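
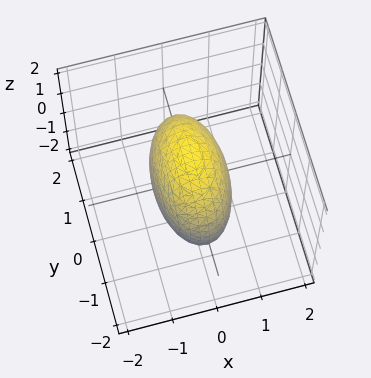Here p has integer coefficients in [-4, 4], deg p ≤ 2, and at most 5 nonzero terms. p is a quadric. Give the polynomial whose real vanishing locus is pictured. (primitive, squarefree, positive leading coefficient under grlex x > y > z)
(a) Degree: bounded and convex; a quadric, so deg p = 2.
(b) Symmetries: the x ↦ −x reflection is a symmetry, so x appears only in even powers; the y ↦ −y reflection is a symmetry, so y appears only in even powers; it's symmetric under z → −z, forcing even powers of z.
(c) Assembling these constraints gives the stated polynomial.

3*x^2 + y^2 + z^2 - 2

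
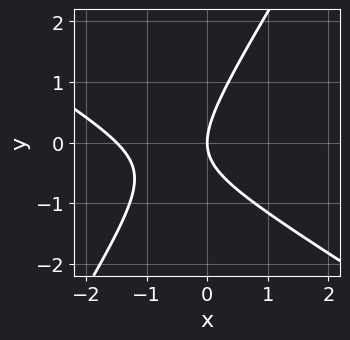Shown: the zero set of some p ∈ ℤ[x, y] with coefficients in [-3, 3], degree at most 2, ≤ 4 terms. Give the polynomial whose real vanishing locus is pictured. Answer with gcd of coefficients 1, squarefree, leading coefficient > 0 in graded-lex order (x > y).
The degree is 2 — a generic line meets the curve in up to 2 points.
From the visible intercepts: one x-axis crossing is at x = 0; it crosses the y-axis at the gridline y = 0.
Assembling these constraints gives the stated polynomial.

2*x^2 + 2*x*y - 2*y^2 + 3*x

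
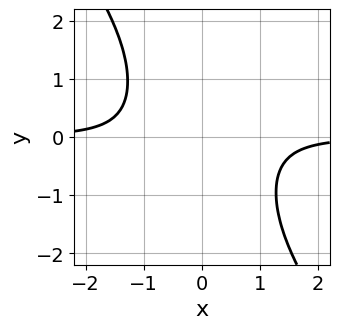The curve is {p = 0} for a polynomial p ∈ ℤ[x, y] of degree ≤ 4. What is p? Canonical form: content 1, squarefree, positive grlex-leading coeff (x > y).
deg p = 4.
From the visible intercepts: no x-intercept at any integer in the box; the curve avoids every integer y-axis point in the box.
Solving for integer coefficients yields p as stated.

3*x^3*y + 2*x^2*y^2 + 3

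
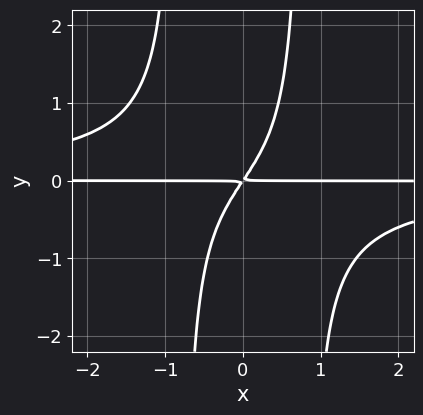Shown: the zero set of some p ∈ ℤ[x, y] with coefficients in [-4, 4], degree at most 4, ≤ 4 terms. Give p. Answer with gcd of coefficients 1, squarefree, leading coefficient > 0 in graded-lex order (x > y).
3*x^2*y^2 + 3*x*y - 2*y^2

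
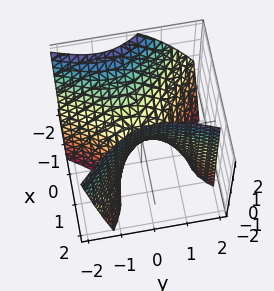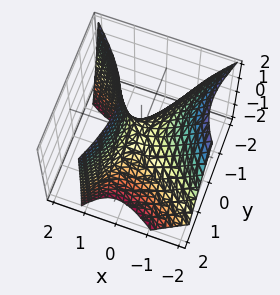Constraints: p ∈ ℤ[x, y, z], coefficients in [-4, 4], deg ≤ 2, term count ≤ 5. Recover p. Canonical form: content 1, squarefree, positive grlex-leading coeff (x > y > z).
(a) deg p = 2. The shape is more complex than any degree-1 surface.
(b) From the visible intercepts: it meets the x-axis at x = 0 (among the integer gridlines); it meets the y-axis at y = 0 (among the integer gridlines); it meets the z-axis at z = 0 (among the integer gridlines).
(c) Matching integer coefficients to the picture gives p.

3*x^2 + 2*x*y + 2*x*z - 2*y^2 - 2*z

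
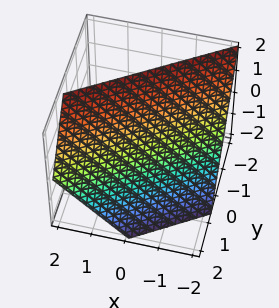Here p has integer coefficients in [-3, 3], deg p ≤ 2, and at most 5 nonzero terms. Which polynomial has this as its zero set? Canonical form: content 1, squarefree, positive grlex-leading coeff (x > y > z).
1. deg p = 1.
2. Checking where it meets the axes: it crosses the x-axis at the gridline x = -1; one z-axis crossing is at z = 1.
3. Matching integer coefficients to the picture gives p.

2*x - 3*y - 2*z + 2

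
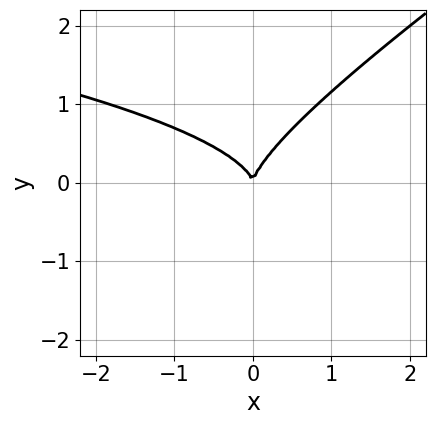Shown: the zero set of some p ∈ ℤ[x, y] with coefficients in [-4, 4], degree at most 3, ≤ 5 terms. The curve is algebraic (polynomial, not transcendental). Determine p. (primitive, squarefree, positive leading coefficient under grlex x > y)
2*x*y^2 - 3*y^3 + 2*x^2

First, degree: a generic line meets the curve in up to 3 points, so deg p = 3.
Next, reading off the gridlines: it crosses the x-axis at the gridline x = 0; it crosses the y-axis at the gridline y = 0.
Finally, assembling these constraints gives the stated polynomial.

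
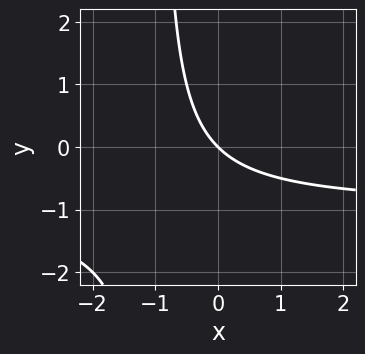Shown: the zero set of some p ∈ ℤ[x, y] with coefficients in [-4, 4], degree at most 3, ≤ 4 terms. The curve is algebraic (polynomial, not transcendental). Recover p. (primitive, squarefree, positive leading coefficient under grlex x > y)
x*y + x + y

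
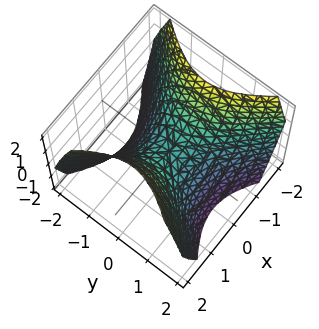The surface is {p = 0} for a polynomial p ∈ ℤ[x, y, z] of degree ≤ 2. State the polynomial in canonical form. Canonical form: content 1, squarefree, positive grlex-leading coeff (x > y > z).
Degree: a hyperbolic paraboloid; a quadric, so deg p = 2.
Symmetries: mirror symmetry y ↦ −y ⇒ only even powers of y; it's symmetric under x → −x, forcing even powers of x.
From the axis intercepts and sections: one x-axis crossing is at x = 0; it meets the y-axis at y = 0 (among the integer gridlines).
These observations pin down the coefficients.

x^2 - y^2 - z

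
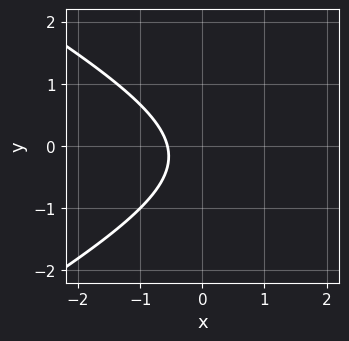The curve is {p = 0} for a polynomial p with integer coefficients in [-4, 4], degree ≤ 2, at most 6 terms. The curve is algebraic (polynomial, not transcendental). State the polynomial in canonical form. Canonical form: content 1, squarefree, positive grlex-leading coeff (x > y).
x^2 - 3*y^2 - 3*x - y - 2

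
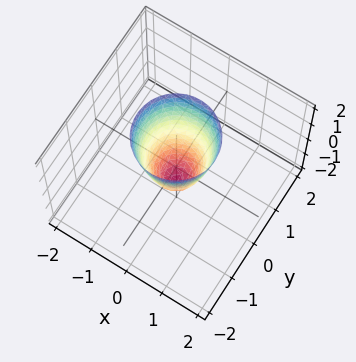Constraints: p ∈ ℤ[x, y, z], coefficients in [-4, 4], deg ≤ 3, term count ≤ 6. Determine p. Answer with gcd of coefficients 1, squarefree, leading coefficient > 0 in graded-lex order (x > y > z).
3*x^2 + 3*y^2 - z - 1

First, degree: the shape is more complex than any degree-1 surface, so deg p = 2.
Then, symmetries: the surface is invariant under rotation about z: p = q(x² + y², z).
Next, from the axis intercepts and sections: a circular section at z = 1 has radius between 0 and 1; it crosses the z-axis at the gridline z = -1.
Finally, matching integer coefficients to the picture gives p.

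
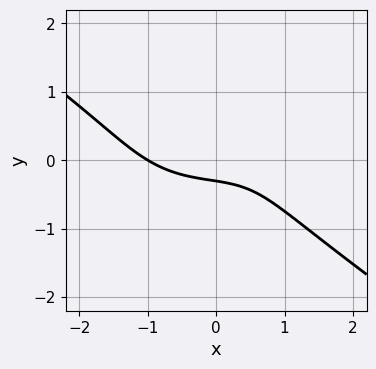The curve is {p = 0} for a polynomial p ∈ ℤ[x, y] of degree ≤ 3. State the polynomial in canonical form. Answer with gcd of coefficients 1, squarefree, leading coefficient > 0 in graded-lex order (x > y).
x^3 + 3*y^3 - 2*x*y + 3*y + 1

(a) deg p = 3. A generic line meets the curve in up to 3 points.
(b) From the visible intercepts: it meets the x-axis at x = -1 (among the integer gridlines).
(c) Solving for integer coefficients yields p as stated.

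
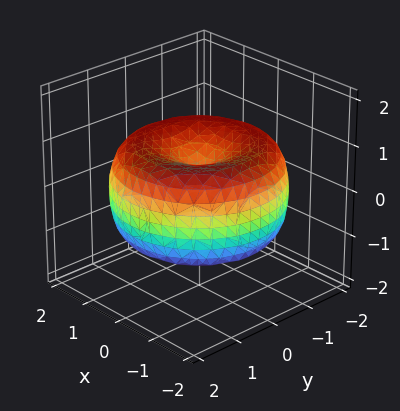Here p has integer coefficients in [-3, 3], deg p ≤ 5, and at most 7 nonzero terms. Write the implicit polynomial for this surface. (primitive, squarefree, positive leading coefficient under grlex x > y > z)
x^4 + 2*x^2*y^2 + y^4 - 3*x^2 - 3*y^2 + 3*z^2 - 1

(a) Degree: the shape is more complex than any degree-3 surface, so deg p = 4.
(b) Symmetries: the surface is invariant under rotation about z: p = q(x² + y², z).
(c) Against the integer gridlines: a circular section at z = -1 has radius exactly 1.
(d) The integer polynomial consistent with all of this is the stated p.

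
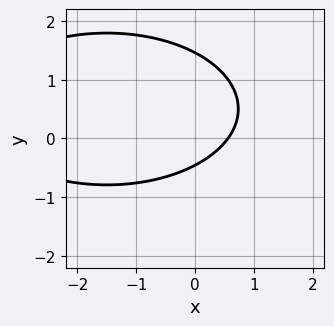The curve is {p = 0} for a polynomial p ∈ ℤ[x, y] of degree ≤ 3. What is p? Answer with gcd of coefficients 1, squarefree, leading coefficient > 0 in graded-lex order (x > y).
x^2 + 3*y^2 + 3*x - 3*y - 2

1. The degree is 2 — a generic line meets the curve in up to 2 points.
2. Solving for integer coefficients yields p as stated.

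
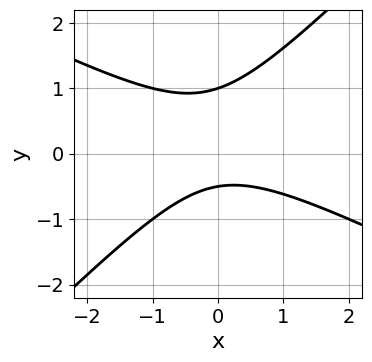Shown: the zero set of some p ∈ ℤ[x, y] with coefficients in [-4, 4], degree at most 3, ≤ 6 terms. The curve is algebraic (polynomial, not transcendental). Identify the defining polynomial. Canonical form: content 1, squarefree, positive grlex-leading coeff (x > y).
First, deg p = 2. No degree-1 curve has this shape.
Next, reading off the gridlines: it misses every integer gridline on the x-axis; it meets the y-axis at y = 1 (among the integer gridlines).
Finally, these observations pin down the coefficients.

x^2 + x*y - 2*y^2 + y + 1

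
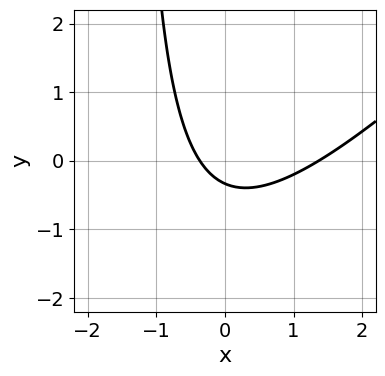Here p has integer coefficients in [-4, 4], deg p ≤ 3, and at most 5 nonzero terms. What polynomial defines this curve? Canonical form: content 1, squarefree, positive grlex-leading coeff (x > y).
2*x^2 - 2*x*y - 2*x - 3*y - 1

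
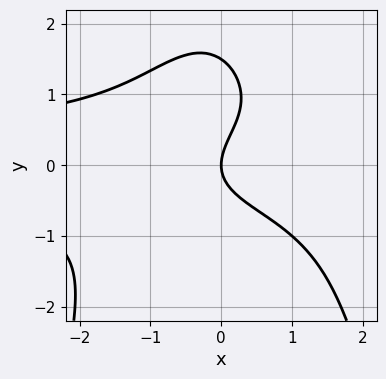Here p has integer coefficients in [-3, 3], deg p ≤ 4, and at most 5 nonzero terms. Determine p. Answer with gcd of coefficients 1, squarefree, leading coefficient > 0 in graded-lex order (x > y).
2*x^2*y^2 + 2*y^3 - 3*y^2 + 3*x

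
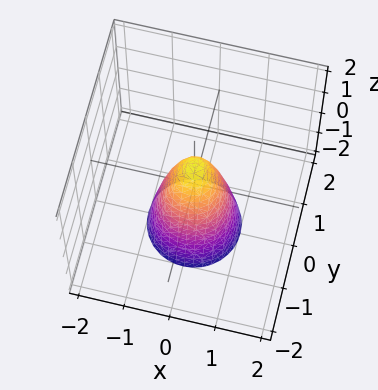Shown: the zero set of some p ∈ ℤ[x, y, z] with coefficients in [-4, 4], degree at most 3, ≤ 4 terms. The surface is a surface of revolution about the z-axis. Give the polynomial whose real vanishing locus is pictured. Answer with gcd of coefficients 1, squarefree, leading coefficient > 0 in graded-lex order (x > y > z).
Degree: the shape is more complex than any degree-1 surface, so deg p = 2.
By symmetry, the surface is invariant under rotation about z: p = q(x² + y², z).
Observable constraints: it crosses the z-axis at the gridline z = 1; a circular section at z = -1 has radius between 0 and 1.
Solving for integer coefficients yields p as stated.

3*x^2 + 3*y^2 + z - 1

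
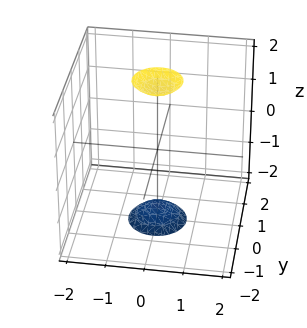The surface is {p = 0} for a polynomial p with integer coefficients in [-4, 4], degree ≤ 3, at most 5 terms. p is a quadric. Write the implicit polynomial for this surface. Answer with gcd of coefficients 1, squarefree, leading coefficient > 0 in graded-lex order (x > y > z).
(a) There are 2 components. They look like related sheets of one shape, so recover p as a whole.
(b) The degree is 2 — two sheets facing apart; a quadric.
(c) Symmetries: rotational symmetry about the z-axis ⇒ p depends on x, y only through x² + y²; mirror symmetry z ↦ −z ⇒ only even powers of z.
(d) Reading off the gridlines: a circular section at z = -2 has radius between 0 and 1; it misses every integer gridline on the y-axis.
(e) Together with the visible shape, these determine p as stated.

3*x^2 + 3*y^2 - z^2 + 3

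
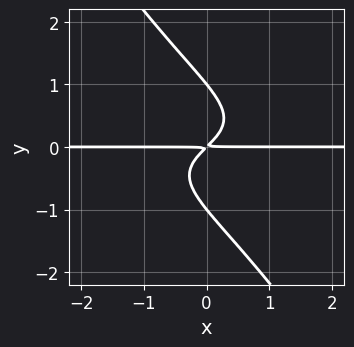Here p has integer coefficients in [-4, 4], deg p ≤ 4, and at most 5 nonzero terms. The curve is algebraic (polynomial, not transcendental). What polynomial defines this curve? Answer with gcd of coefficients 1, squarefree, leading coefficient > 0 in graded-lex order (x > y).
3*x*y^3 + 2*y^4 + 2*x*y - 2*y^2

(a) deg p = 4. The shape is more complex than any degree-3 curve.
(b) From the axis intercepts and sections: the visible x-axis segment lies entirely on the curve; among the integer gridlines, it crosses the y-axis at y ∈ {-1, 1}.
(c) Matching integer coefficients to the picture gives p.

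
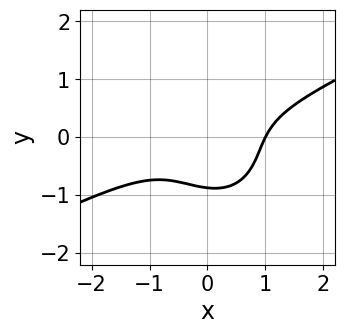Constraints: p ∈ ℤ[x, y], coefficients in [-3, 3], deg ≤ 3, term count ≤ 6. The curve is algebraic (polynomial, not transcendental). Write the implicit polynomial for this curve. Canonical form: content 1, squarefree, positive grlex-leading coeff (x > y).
2*x^3 - 3*x^2*y - x*y^2 - 3*y^3 - 2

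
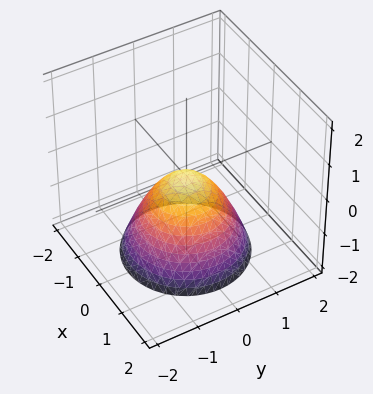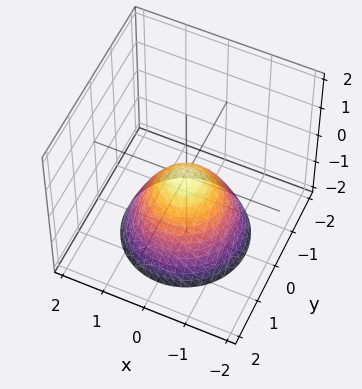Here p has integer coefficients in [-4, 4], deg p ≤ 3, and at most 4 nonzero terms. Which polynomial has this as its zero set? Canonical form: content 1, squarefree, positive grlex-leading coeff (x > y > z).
x^2 + y^2 + z

1. Degree: a paraboloid; a quadric, so deg p = 2.
2. Symmetries: rotational symmetry about the z-axis ⇒ p depends on x, y only through x² + y².
3. Against the integer gridlines: a circular section at z = -1 has radius exactly 1; one y-axis crossing is at y = 0; it meets the z-axis at z = 0 (among the integer gridlines); one x-axis crossing is at x = 0.
4. Fitting integer coefficients to these (and the overall shape) gives p.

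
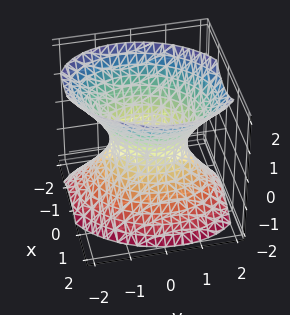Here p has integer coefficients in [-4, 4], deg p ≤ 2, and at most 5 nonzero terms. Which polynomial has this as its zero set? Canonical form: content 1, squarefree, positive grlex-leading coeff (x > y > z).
3*x^2 - x*y + 2*y^2 - 2*z^2 - 2

First, degree: a generic line meets the surface in up to 2 points, so deg p = 2.
Next, from the axis intercepts and sections: no z-intercept at any integer in the box; the y-axis gridline crossings are at y ∈ {-1, 1}.
Finally, fitting integer coefficients to these (and the overall shape) gives p.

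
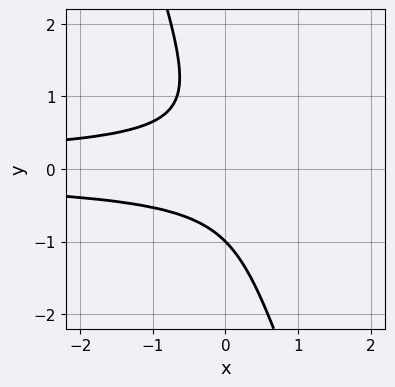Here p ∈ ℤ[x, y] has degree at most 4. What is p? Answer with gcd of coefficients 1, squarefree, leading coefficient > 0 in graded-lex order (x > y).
Degree: a generic line meets the curve in up to 3 points, so deg p = 3.
Observable constraints: no x-intercept at any integer in the box; it meets the y-axis at y = -1 (among the integer gridlines).
Fitting integer coefficients to these (and the overall shape) gives p.

3*x*y^2 + y^3 + 1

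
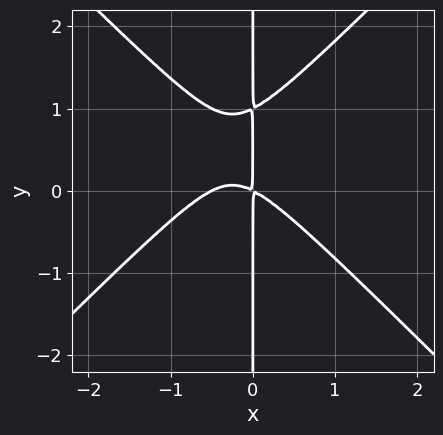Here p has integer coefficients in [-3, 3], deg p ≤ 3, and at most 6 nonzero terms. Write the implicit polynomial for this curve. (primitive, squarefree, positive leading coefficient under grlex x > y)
2*x^3 - 2*x*y^2 + x^2 + 2*x*y

(a) deg p = 3. The shape is more complex than any degree-2 curve.
(b) Checking where it meets the axes: every point of the y-axis in the box is on the curve.
(c) The integer polynomial consistent with all of this is the stated p.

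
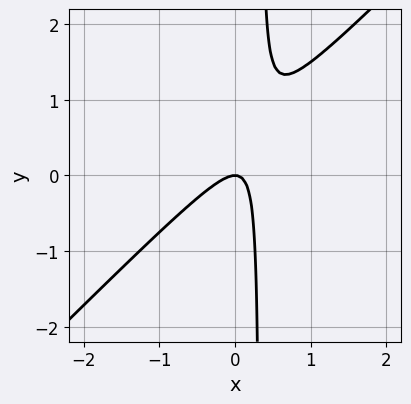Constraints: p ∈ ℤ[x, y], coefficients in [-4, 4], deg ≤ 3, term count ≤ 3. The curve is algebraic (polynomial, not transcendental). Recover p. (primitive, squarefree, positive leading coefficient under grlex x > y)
First, deg p = 2. No degree-1 curve has this shape.
Next, from the axis intercepts and sections: it meets the x-axis at x = 0 (among the integer gridlines); one y-axis crossing is at y = 0.
Finally, putting this together gives p.

3*x^2 - 3*x*y + y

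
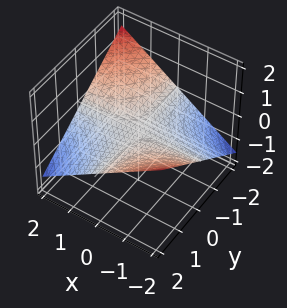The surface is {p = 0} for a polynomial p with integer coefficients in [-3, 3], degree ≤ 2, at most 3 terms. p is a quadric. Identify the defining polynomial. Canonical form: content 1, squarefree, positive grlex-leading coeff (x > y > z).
x*y + 3*z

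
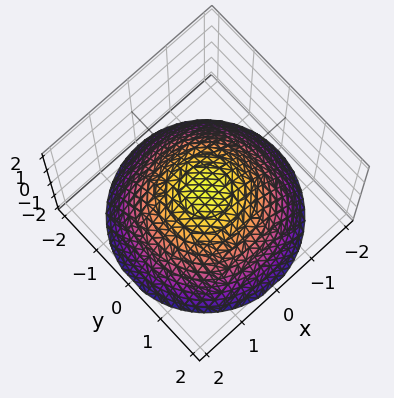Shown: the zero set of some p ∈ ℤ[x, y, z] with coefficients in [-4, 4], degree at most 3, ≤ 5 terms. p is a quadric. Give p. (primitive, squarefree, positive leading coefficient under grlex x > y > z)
x^2 + y^2 + 2*z

First, the degree is 2 — a single bowl opening along one axis; a quadric.
Then, symmetries: rotational symmetry about the z-axis ⇒ p depends on x, y only through x² + y².
Next, checking where it meets the axes: a circular section at z = -1 has radius between 1 and 2; one x-axis crossing is at x = 0; it crosses the z-axis at the gridline z = 0; one y-axis crossing is at y = 0.
Finally, these observations pin down the coefficients.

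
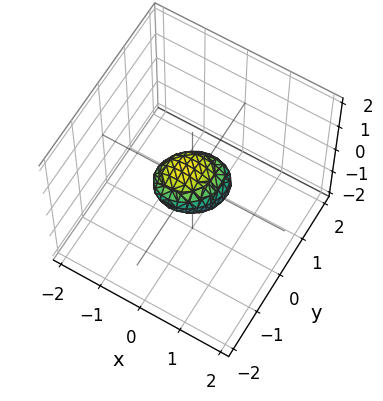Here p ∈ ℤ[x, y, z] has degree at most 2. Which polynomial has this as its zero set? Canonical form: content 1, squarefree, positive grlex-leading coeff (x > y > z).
Degree: the shape is more complex than any degree-1 surface, so deg p = 2.
Solving for integer coefficients yields p as stated.

2*x^2 - x*y + x*z + 2*y^2 + 3*z^2 - 1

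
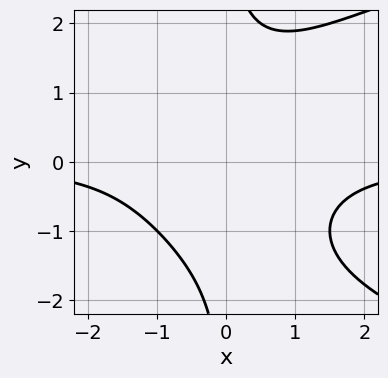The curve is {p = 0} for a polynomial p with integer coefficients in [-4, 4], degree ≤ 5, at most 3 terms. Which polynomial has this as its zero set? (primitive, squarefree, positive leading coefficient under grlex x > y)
x*y^3 - 2*x^2*y - 3

First, degree: a generic line meets the curve in up to 4 points, so deg p = 4.
Then, against the integer gridlines: no x-intercept at any integer in the box; no y-intercept at any integer in the box.
Finally, solving for integer coefficients yields p as stated.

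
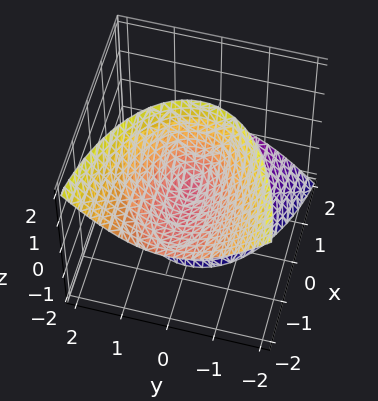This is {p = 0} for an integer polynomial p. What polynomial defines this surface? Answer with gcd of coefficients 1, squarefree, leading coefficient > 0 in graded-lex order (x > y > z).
x^2 + 3*x*z + 3*y^2 - z^2

1. I count 2 distinct pieces. They look like related sheets of one shape, so recover p as a whole.
2. The degree is 2 — the shape is more complex than any degree-1 surface.
3. Reading off the gridlines: one x-axis crossing is at x = 0; it meets the z-axis at z = 0 (among the integer gridlines).
4. Matching integer coefficients to the picture gives p.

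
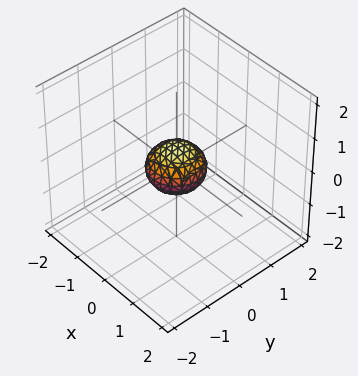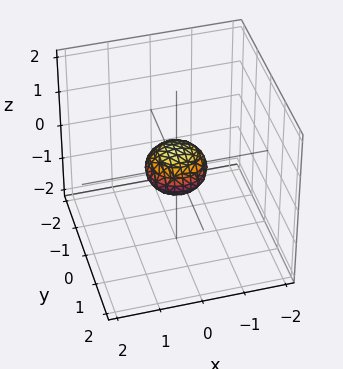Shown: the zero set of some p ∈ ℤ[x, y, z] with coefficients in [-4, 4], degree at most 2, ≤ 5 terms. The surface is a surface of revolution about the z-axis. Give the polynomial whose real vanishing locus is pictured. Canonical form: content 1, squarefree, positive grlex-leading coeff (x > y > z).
2*x^2 + 2*y^2 + 3*z^2 - 1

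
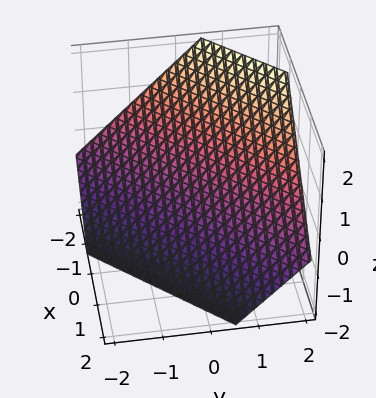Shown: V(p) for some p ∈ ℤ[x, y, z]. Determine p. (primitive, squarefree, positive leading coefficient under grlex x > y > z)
The degree is 1 — every cross-section is a straight line — this is a plane.
Solving for integer coefficients yields p as stated.

3*x - 3*y + 3*z + 2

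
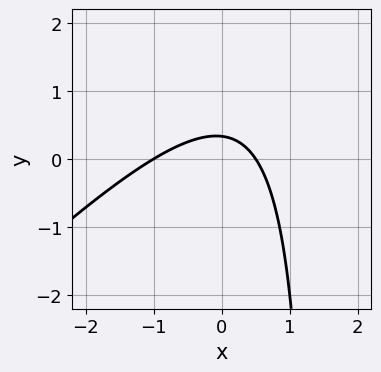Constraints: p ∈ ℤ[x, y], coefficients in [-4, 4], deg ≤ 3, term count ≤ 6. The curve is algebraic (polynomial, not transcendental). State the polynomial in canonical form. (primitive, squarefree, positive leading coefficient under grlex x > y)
2*x^2 - 2*x*y + x + 3*y - 1

First, deg p = 2. No degree-1 curve has this shape.
Next, from the axis intercepts and sections: one x-axis crossing is at x = -1.
Finally, the integer polynomial consistent with all of this is the stated p.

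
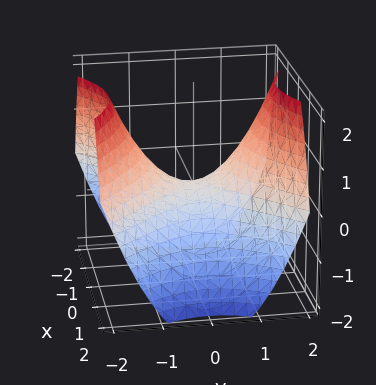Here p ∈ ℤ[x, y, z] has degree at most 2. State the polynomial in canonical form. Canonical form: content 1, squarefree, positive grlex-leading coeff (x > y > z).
2*x^2 - 2*y^2 + 3*z

(a) deg p = 2.
(b) Symmetries: it's symmetric under y → −y, forcing even powers of y; the x ↦ −x reflection is a symmetry, so x appears only in even powers.
(c) Checking where it meets the axes: it meets the y-axis at y = 0 (among the integer gridlines); it crosses the x-axis at the gridline x = 0; it meets the z-axis at z = 0 (among the integer gridlines).
(d) These observations pin down the coefficients.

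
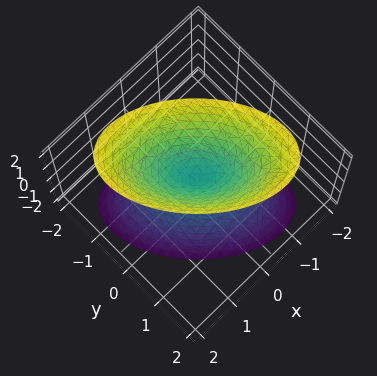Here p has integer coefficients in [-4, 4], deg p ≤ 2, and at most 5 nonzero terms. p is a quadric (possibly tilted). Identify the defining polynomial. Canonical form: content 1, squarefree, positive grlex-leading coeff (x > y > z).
2*x^2 + 2*x*y + 2*y^2 - z^2

1. I count 2 distinct pieces. Treating them together as one polynomial.
2. The degree is 2 — the shape is more complex than any degree-1 surface.
3. Reading off the gridlines: one y-axis crossing is at y = 0; it crosses the z-axis at the gridline z = 0; it meets the x-axis at x = 0 (among the integer gridlines).
4. These observations pin down the coefficients.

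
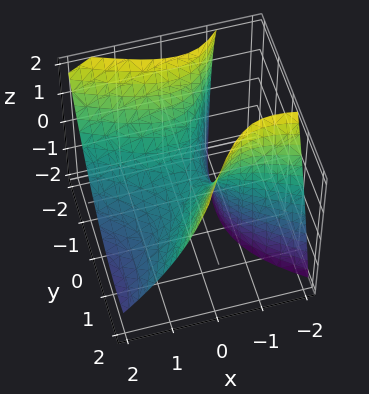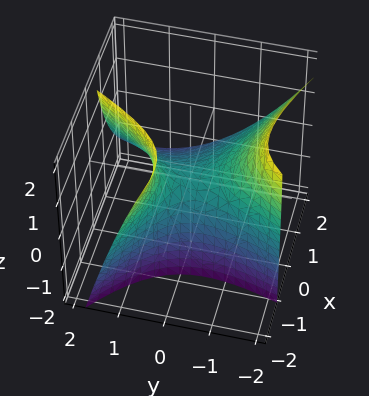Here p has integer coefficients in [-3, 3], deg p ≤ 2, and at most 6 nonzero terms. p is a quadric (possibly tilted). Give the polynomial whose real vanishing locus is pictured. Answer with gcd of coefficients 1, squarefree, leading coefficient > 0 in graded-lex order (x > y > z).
2*x^2 + 3*x*y + 3*x*z - 2*y^2 + 3*z

1. deg p = 2.
2. From the axis intercepts and sections: it crosses the x-axis at the gridline x = 0; it meets the y-axis at y = 0 (among the integer gridlines); it crosses the z-axis at the gridline z = 0.
3. Putting this together gives p.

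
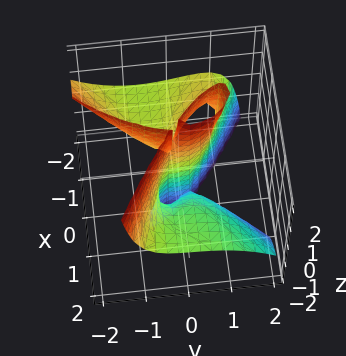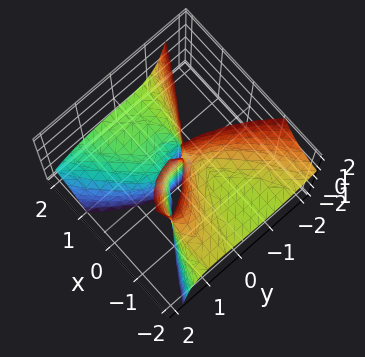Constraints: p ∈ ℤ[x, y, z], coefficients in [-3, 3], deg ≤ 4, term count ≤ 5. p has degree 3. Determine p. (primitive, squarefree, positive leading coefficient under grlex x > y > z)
1. Degree: a generic line meets the surface in up to 3 points, so deg p = 3.
2. From the axis intercepts and sections: one x-axis crossing is at x = 0; the visible z-axis segment lies entirely on the surface.
3. The integer polynomial consistent with all of this is the stated p.

3*x^2*z + 3*x*y*z + 2*y^3 + x*y + x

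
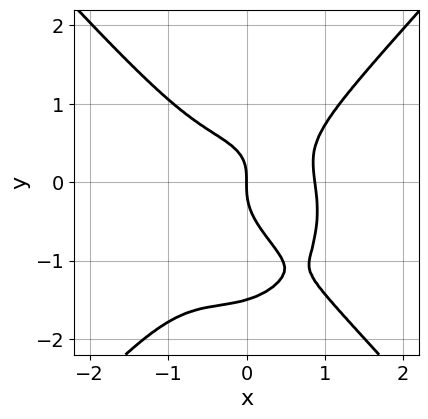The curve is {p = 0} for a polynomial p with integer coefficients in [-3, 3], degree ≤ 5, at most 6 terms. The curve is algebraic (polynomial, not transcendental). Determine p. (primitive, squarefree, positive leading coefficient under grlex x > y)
3*x^4 - 2*y^4 + x^2*y - 3*y^3 - 2*x

(a) deg p = 4.
(b) Against the integer gridlines: one x-axis crossing is at x = 0; one y-axis crossing is at y = 0.
(c) Assembling these constraints gives the stated polynomial.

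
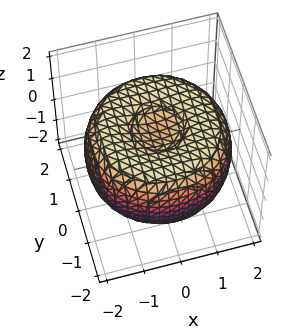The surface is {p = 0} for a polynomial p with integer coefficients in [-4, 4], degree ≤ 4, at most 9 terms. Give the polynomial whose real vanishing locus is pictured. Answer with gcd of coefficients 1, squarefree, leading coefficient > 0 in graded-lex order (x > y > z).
x^4 + 2*x^2*y^2 + y^4 - 3*x^2 - 3*y^2 + 3*z^2 - 2

deg p = 4. No degree-3 surface has this shape.
Symmetry: the z-axis is an axis of rotation, so x and y enter only as x² + y².
Reading off the gridlines: a circular section at z = 1 has radius between 0 and 1.
Together with the visible shape, these determine p as stated.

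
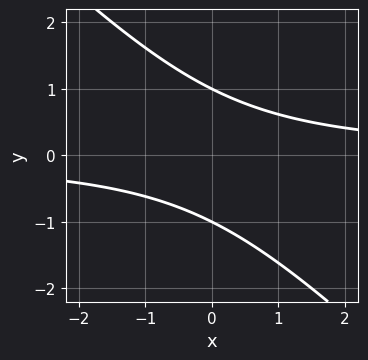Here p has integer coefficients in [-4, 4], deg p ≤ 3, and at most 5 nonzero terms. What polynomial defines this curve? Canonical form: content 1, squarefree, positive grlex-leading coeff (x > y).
Degree: a generic line meets the curve in up to 2 points, so deg p = 2.
Observable constraints: among the integer gridlines, it crosses the y-axis at y ∈ {-1, 1}; the curve avoids every integer x-axis point in the box.
Putting this together gives p.

x*y + y^2 - 1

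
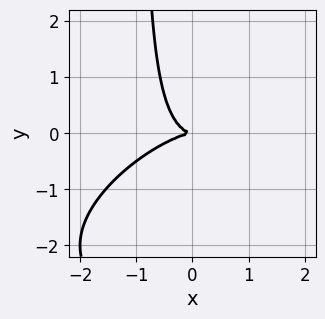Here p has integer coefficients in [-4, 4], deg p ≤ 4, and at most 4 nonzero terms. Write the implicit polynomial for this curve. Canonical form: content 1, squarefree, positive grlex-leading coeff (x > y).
x^3 - 2*x^2*y + 2*x*y^2 + 2*y^2

1. deg p = 3. A generic line meets the curve in up to 3 points.
2. Observable constraints: it meets the x-axis at x = 0 (among the integer gridlines); it meets the y-axis at y = 0 (among the integer gridlines).
3. Together with the visible shape, these determine p as stated.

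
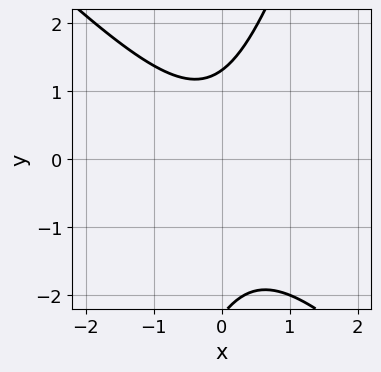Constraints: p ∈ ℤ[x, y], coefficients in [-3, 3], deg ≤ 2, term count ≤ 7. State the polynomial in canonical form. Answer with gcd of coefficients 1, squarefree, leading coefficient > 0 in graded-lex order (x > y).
3*x^2 + 2*x*y - y^2 - y + 3

1. The degree is 2 — no degree-1 curve has this shape.
2. Against the integer gridlines: the curve avoids every integer x-axis point in the box.
3. Putting this together gives p.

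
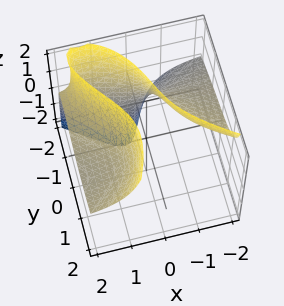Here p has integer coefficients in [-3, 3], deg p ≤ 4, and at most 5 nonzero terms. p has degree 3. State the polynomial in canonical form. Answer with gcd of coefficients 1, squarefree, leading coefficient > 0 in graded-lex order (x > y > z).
(a) Degree: the shape is more complex than any degree-2 surface, so deg p = 3.
(b) From the axis intercepts and sections: it misses every integer gridline on the z-axis; it misses every integer gridline on the x-axis.
(c) These observations pin down the coefficients.

3*x^2*z + 3*x*y*z - y^3 - x^2 - 2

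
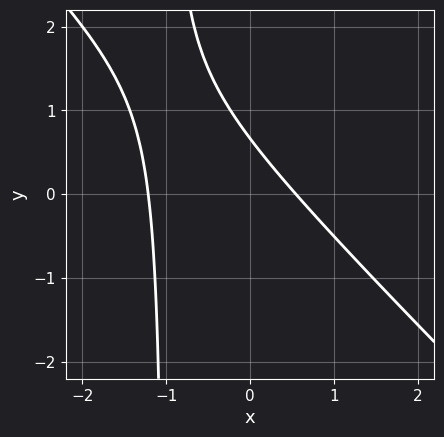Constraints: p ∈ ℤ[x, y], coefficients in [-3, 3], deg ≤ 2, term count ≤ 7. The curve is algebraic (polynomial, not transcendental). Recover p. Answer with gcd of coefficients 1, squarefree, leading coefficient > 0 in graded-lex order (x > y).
3*x^2 + 3*x*y + 2*x + 3*y - 2

1. Degree: a generic line meets the curve in up to 2 points, so deg p = 2.
2. Solving for integer coefficients yields p as stated.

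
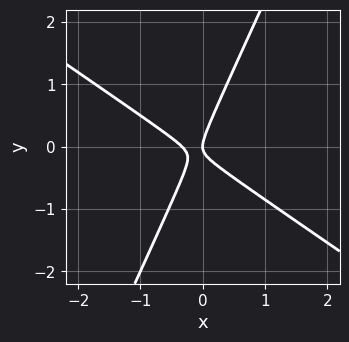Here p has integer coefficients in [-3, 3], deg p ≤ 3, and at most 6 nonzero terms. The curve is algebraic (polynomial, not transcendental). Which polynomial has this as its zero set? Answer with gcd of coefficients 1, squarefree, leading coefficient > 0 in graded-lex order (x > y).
The degree is 2 — a generic line meets the curve in up to 2 points.
Reading off the gridlines: it crosses the x-axis at the gridline x = 0; it meets the y-axis at y = 0 (among the integer gridlines).
Putting this together gives p.

3*x^2 + 3*x*y - 2*y^2 + x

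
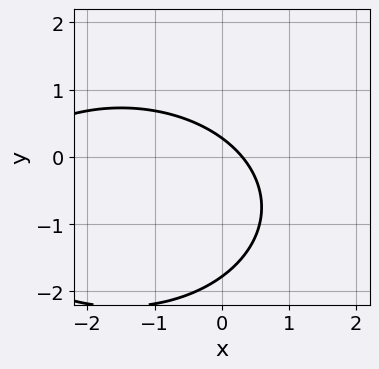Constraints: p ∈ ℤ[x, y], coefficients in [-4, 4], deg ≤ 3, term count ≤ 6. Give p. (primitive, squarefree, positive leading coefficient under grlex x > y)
x^2 + 2*y^2 + 3*x + 3*y - 1

First, deg p = 2.
Finally, the integer polynomial consistent with all of this is the stated p.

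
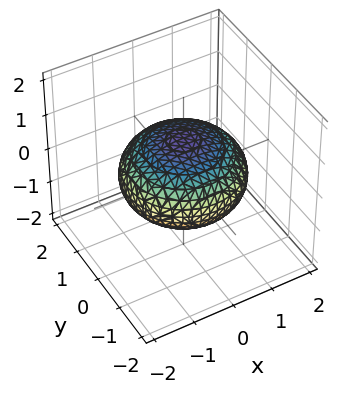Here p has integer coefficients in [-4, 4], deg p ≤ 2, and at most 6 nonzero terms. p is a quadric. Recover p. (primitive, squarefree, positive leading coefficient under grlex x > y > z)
1. deg p = 2. Bounded and convex; a quadric.
2. Symmetry: the surface is invariant under rotation about z: p = q(x² + y², z); it's symmetric under z → −z, forcing even powers of z.
3. Checking where it meets the axes: a circular section at z = 0 has radius between 1 and 2; the z-axis gridline crossings are at z ∈ {-1, 1}.
4. Putting this together gives p.

x^2 + y^2 + 2*z^2 - 2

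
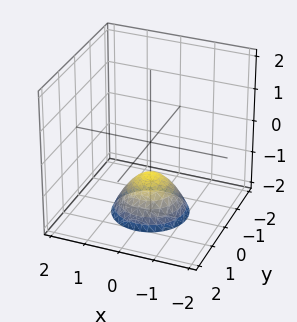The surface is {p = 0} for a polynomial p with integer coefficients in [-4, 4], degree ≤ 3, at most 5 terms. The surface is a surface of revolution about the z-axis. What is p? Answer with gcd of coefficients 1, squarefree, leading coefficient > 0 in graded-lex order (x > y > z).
x^2 + y^2 + z + 1

(a) The degree is 2 — no degree-1 surface has this shape.
(b) By symmetry, the surface is invariant under rotation about z: p = q(x² + y², z).
(c) Observable constraints: a circular section at z = -2 has radius exactly 1; it misses every integer gridline on the y-axis; one z-axis crossing is at z = -1; it misses every integer gridline on the x-axis.
(d) Fitting integer coefficients to these (and the overall shape) gives p.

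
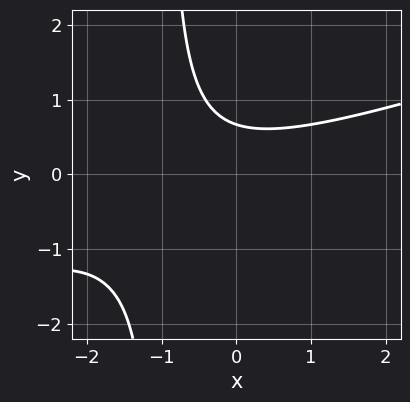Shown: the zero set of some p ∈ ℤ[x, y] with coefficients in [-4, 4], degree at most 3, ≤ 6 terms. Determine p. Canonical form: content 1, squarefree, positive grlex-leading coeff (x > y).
x^2 - 3*x*y + x - 3*y + 2

Degree: a generic line meets the curve in up to 2 points, so deg p = 2.
From the axis intercepts and sections: no x-intercept at any integer in the box.
Fitting integer coefficients to these (and the overall shape) gives p.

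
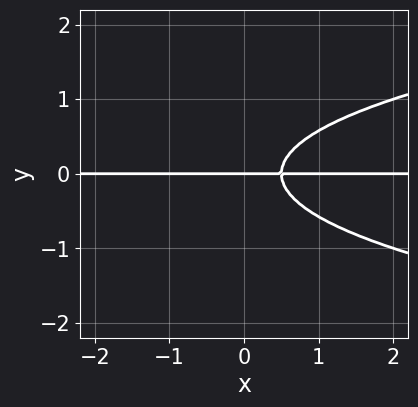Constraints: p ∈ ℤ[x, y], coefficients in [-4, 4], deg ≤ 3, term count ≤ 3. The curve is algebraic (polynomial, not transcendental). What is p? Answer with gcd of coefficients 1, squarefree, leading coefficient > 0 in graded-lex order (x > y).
3*y^3 - 2*x*y + y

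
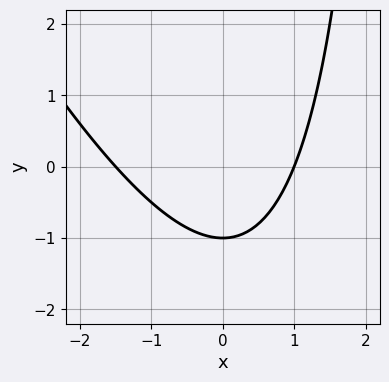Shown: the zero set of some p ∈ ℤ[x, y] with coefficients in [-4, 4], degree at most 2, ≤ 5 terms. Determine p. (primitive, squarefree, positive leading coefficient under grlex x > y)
2*x^2 + x*y + x - 3*y - 3

First, degree: the shape is more complex than any degree-1 curve, so deg p = 2.
Next, against the integer gridlines: one y-axis crossing is at y = -1; it meets the x-axis at x = 1 (among the integer gridlines).
Finally, matching integer coefficients to the picture gives p.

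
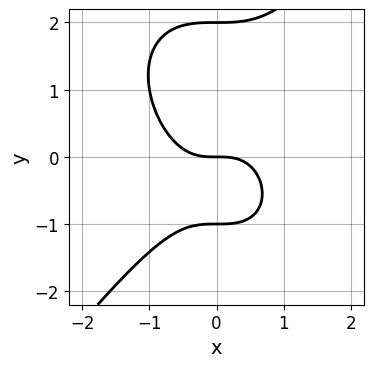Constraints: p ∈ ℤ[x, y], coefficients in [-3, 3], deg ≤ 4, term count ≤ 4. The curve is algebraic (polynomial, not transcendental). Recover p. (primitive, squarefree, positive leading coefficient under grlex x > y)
Degree: the shape is more complex than any degree-2 curve, so deg p = 3.
From the axis intercepts and sections: one x-axis crossing is at x = 0; the y-axis gridline crossings are at y ∈ {-1, 0, 2}.
Assembling these constraints gives the stated polynomial.

2*x^3 - y^3 + y^2 + 2*y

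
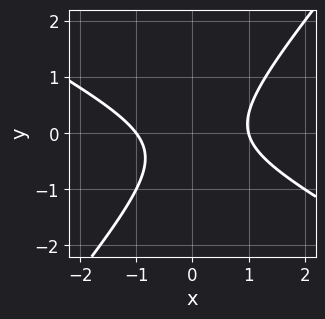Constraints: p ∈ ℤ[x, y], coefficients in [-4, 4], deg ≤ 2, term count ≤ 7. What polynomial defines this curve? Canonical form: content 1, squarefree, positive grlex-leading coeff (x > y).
2*x^2 + 2*x*y - 3*y^2 - y - 2

1. Degree: a generic line meets the curve in up to 2 points, so deg p = 2.
2. Reading off the gridlines: it misses every integer gridline on the y-axis; among the integer gridlines, it crosses the x-axis at x ∈ {-1, 1}.
3. Fitting integer coefficients to these (and the overall shape) gives p.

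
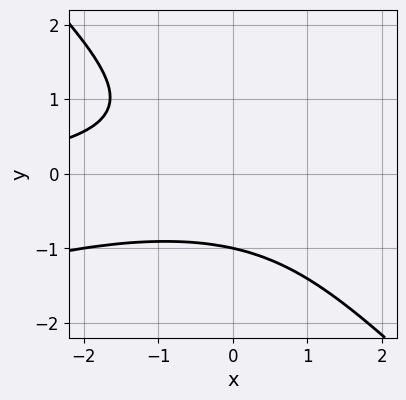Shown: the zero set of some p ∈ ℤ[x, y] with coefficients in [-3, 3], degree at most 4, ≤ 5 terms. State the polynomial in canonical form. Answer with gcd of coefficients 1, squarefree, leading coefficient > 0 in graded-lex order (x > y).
x^2*y - 2*x*y^2 - 3*y^3 - 3

First, deg p = 3.
Next, reading off the gridlines: it crosses the y-axis at the gridline y = -1; it misses every integer gridline on the x-axis.
Finally, fitting integer coefficients to these (and the overall shape) gives p.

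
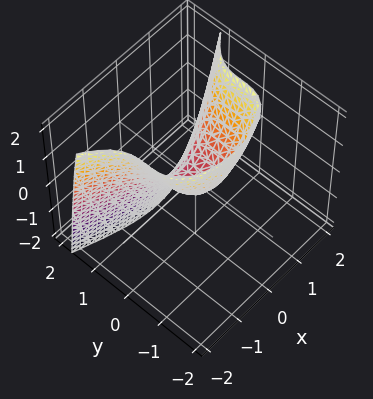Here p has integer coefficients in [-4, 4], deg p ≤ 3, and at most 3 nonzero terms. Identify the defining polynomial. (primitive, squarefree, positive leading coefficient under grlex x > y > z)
First, degree: no degree-2 surface has this shape, so deg p = 3.
Next, observable constraints: one x-axis crossing is at x = 0; one y-axis crossing is at y = 0.
Finally, these observations pin down the coefficients.

3*y^3 - 2*x^2 + 2*z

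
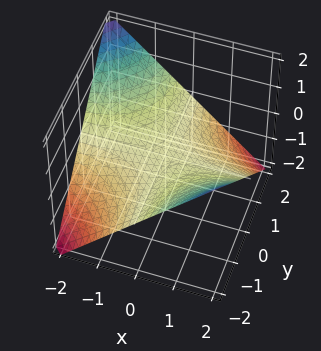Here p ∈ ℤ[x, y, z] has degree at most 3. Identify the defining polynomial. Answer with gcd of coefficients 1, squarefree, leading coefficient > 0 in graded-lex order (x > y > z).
x*y + 2*z

(a) deg p = 2.
(b) From the visible intercepts: every point of the x-axis in the box is on the surface; every point of the y-axis in the box is on the surface; it meets the z-axis at z = 0 (among the integer gridlines).
(c) The integer polynomial consistent with all of this is the stated p.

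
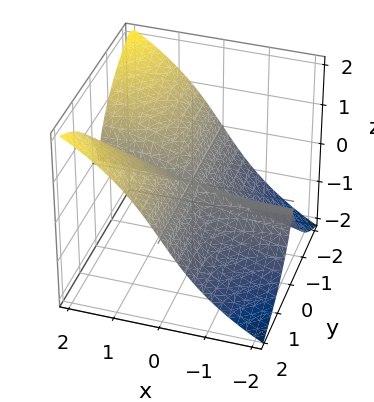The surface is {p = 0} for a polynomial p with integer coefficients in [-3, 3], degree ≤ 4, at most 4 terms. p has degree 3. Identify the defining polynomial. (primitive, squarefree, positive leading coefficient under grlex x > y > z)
(a) Degree: no degree-2 surface has this shape, so deg p = 3.
(b) Observable constraints: every point of the x-axis in the box is on the surface; the visible y-axis segment lies entirely on the surface; it meets the z-axis at z = 0 (among the integer gridlines).
(c) Fitting integer coefficients to these (and the overall shape) gives p.

3*x*y^2 - 2*y^2*z - z^3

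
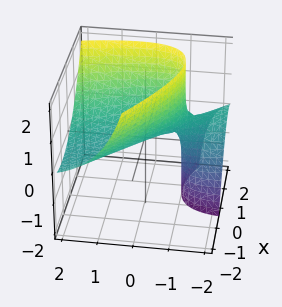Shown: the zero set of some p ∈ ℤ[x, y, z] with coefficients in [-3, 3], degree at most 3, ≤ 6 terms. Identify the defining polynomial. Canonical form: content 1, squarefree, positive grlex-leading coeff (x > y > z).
2*x^2 + 3*x*y + y^2 - 3*y*z - 3*z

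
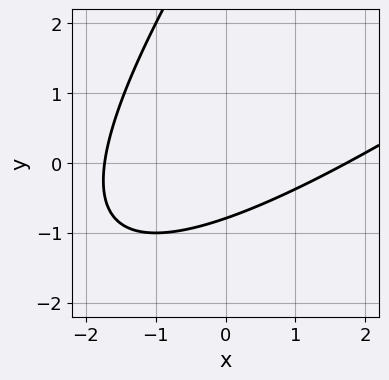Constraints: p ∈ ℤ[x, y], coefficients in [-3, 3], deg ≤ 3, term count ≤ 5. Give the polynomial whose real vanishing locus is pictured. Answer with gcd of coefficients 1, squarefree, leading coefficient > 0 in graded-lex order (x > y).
x^2 - 2*x*y + y^2 - 3*y - 3

(a) Degree: a generic line meets the curve in up to 2 points, so deg p = 2.
(b) The integer polynomial consistent with all of this is the stated p.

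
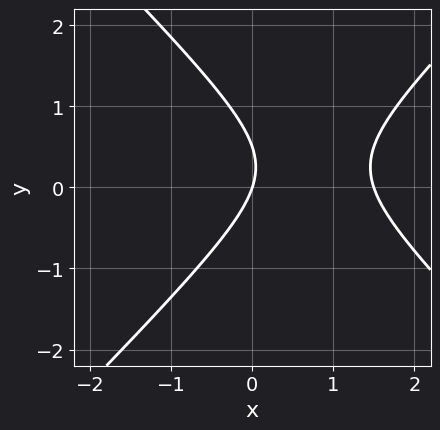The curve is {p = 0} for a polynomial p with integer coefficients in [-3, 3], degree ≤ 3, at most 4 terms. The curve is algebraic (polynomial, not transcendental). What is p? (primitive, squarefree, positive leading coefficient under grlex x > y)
2*x^2 - 2*y^2 - 3*x + y

Degree: no degree-1 curve has this shape, so deg p = 2.
Reading off the gridlines: it crosses the y-axis at the gridline y = 0; it crosses the x-axis at the gridline x = 0.
Putting this together gives p.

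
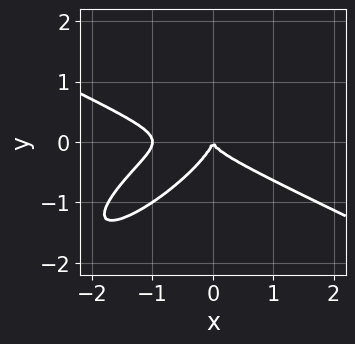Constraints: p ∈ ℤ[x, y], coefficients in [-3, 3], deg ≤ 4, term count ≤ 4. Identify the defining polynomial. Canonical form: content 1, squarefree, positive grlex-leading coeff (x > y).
(a) The degree is 3 — no degree-2 curve has this shape.
(b) Observable constraints: the x-axis gridline crossings are at x ∈ {-1, 0}; one y-axis crossing is at y = 0.
(c) Assembling these constraints gives the stated polynomial.

x^3 - 3*x*y^2 + 3*y^3 + x^2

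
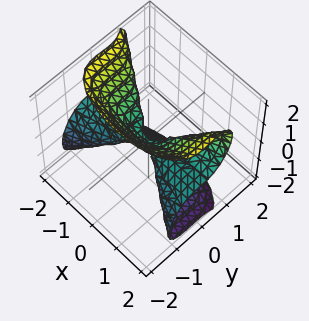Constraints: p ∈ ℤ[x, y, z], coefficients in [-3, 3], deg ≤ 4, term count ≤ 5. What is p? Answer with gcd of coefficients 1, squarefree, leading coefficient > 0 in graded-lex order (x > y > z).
Degree: a generic line meets the surface in up to 3 points, so deg p = 3.
Checking where it meets the axes: the visible x-axis segment lies entirely on the surface; one z-axis crossing is at z = 0; it crosses the y-axis at the gridline y = 0.
Matching integer coefficients to the picture gives p.

x^2*z - 3*y^3 + y^2*z - z^3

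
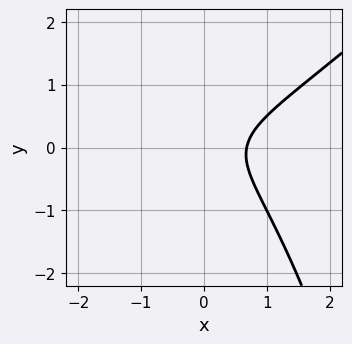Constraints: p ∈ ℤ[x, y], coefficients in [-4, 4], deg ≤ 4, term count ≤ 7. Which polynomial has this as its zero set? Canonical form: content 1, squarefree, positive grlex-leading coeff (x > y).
deg p = 3. The shape is more complex than any degree-2 curve.
Reading off the gridlines: it misses every integer gridline on the y-axis.
Together with the visible shape, these determine p as stated.

x^3 - x^2*y - 2*y^2 + x - 1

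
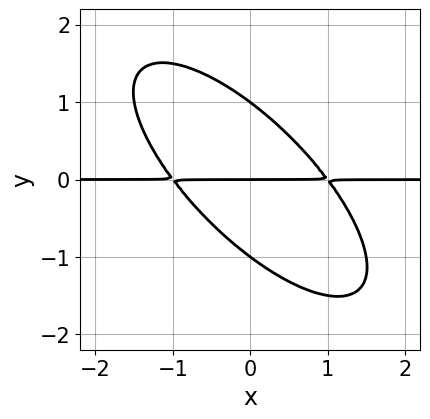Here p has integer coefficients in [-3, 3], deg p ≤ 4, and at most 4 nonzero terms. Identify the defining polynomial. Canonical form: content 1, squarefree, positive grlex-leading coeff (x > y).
2*x^2*y + 3*x*y^2 + 2*y^3 - 2*y

1. deg p = 3.
2. Against the integer gridlines: among the integer gridlines, it crosses the y-axis at y ∈ {-1, 0, 1}; the visible x-axis segment lies entirely on the curve.
3. Assembling these constraints gives the stated polynomial.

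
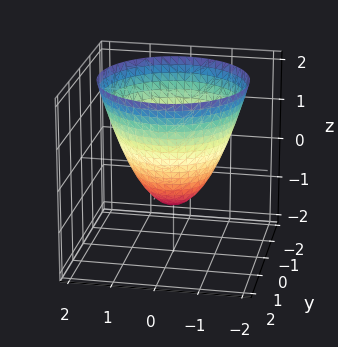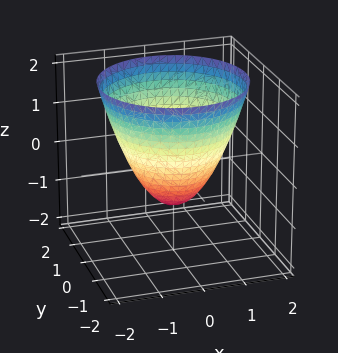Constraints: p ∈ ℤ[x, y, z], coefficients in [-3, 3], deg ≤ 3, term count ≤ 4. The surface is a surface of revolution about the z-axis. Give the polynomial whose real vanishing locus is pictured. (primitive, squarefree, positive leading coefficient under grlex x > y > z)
x^2 + y^2 - z - 1

First, degree: no degree-1 surface has this shape, so deg p = 2.
Then, by symmetry, the surface is invariant under rotation about z: p = q(x² + y², z).
Then, from the axis intercepts and sections: it meets the z-axis at z = -1 (among the integer gridlines); among the integer gridlines, it crosses the x-axis at x ∈ {-1, 1}; a circular section at z = 0 has radius exactly 1.
Finally, assembling these constraints gives the stated polynomial. Check: (0, -1, 0) on the y-axis lies on the surface, and p(0, -1, 0) = 0. ✓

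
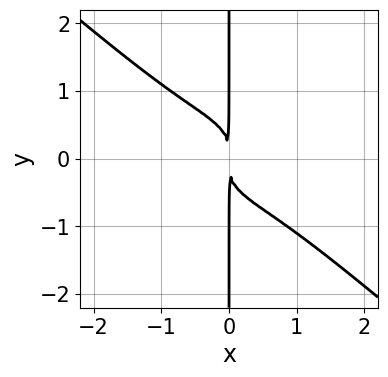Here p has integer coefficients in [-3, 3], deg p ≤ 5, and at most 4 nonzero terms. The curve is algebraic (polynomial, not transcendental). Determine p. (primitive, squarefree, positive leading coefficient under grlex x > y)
2*x^4 + 3*x*y^3 + 2*x^2

1. The degree is 4 — no degree-3 curve has this shape.
2. Checking where it meets the axes: the visible y-axis segment lies entirely on the curve.
3. Putting this together gives p.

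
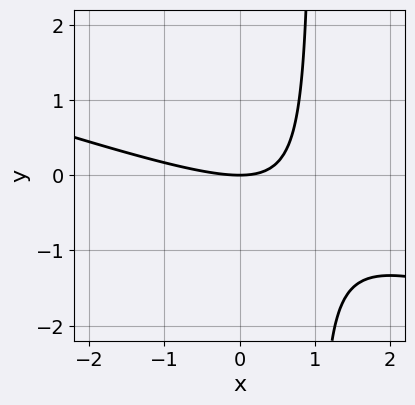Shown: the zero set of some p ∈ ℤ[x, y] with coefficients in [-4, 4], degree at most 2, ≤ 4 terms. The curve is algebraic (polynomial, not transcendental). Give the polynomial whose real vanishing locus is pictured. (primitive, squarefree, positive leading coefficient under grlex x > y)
deg p = 2.
Against the integer gridlines: one y-axis crossing is at y = 0; it crosses the x-axis at the gridline x = 0.
These observations pin down the coefficients.

x^2 + 3*x*y - 3*y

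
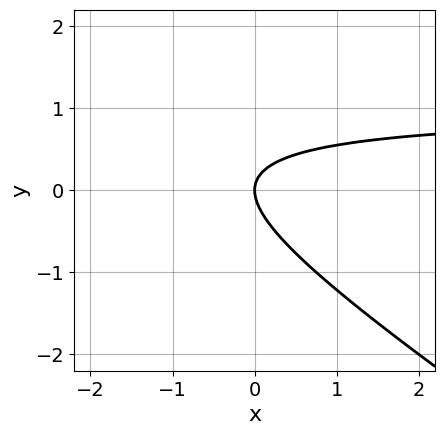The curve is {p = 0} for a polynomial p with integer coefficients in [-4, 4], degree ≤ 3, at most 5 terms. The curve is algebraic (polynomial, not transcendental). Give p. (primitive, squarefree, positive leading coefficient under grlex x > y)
2*x*y + 3*y^2 - 2*x

1. deg p = 2. A generic line meets the curve in up to 2 points.
2. From the visible intercepts: it crosses the x-axis at the gridline x = 0; it meets the y-axis at y = 0 (among the integer gridlines).
3. Matching integer coefficients to the picture gives p.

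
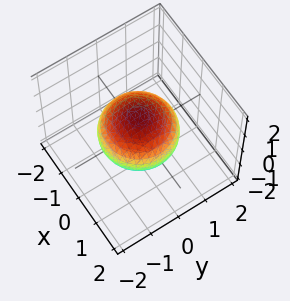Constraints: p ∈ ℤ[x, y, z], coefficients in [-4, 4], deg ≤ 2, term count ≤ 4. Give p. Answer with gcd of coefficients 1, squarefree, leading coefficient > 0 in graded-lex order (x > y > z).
2*x^2 + 2*y^2 + 3*z^2 - 3

1. The degree is 2 — a closed, bounded, convex surface; a quadric.
2. Symmetries: mirror symmetry z ↦ −z ⇒ only even powers of z; the z-axis is an axis of rotation, so x and y enter only as x² + y².
3. From the axis intercepts and sections: among the integer gridlines, it crosses the z-axis at z ∈ {-1, 1}; a circular section at z = 0 has radius between 1 and 2.
4. The integer polynomial consistent with all of this is the stated p.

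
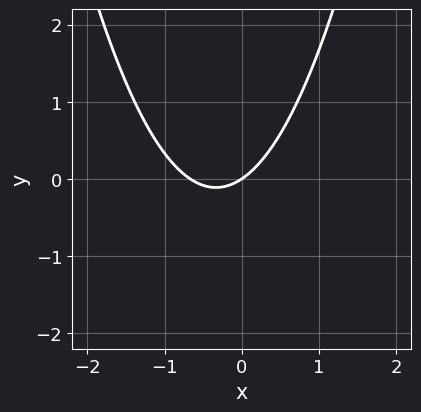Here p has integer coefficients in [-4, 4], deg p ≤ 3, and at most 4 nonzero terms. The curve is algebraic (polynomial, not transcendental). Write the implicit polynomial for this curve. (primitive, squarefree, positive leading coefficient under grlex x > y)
Degree: a generic line meets the curve in up to 2 points, so deg p = 2.
From the axis intercepts and sections: it crosses the y-axis at the gridline y = 0; it crosses the x-axis at the gridline x = 0.
Matching integer coefficients to the picture gives p.

3*x^2 + 2*x - 3*y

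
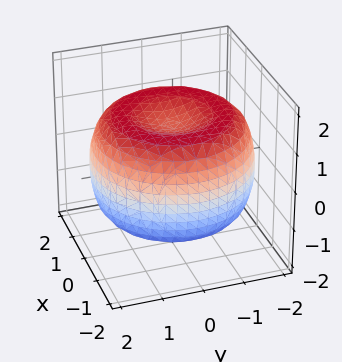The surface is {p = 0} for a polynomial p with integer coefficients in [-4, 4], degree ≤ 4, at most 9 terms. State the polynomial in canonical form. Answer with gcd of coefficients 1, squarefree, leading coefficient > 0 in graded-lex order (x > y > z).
First, degree: the shape is more complex than any degree-3 surface, so deg p = 4.
Then, symmetries: rotational symmetry about the z-axis ⇒ p depends on x, y only through x² + y².
Next, observable constraints: among the integer gridlines, it crosses the z-axis at z ∈ {-1, 1}; a circular section at z = 1 has radius between 1 and 2.
Finally, fitting integer coefficients to these (and the overall shape) gives p.

x^4 + 2*x^2*y^2 + y^4 - 3*x^2 - 3*y^2 + 3*z^2 - 3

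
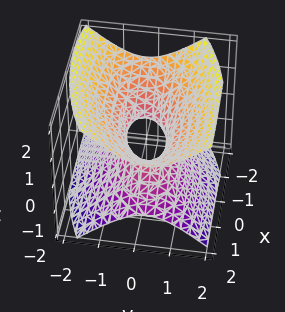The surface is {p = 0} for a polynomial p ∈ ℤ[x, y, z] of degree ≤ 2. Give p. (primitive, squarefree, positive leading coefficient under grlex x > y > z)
x^2 - x*y + 3*y^2 - 3*z^2 - 1

First, degree: a generic line meets the surface in up to 2 points, so deg p = 2.
Next, checking where it meets the axes: the x-axis gridline crossings are at x ∈ {-1, 1}; no z-intercept at any integer in the box.
Finally, the integer polynomial consistent with all of this is the stated p.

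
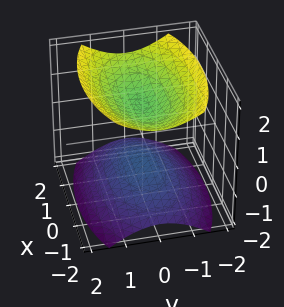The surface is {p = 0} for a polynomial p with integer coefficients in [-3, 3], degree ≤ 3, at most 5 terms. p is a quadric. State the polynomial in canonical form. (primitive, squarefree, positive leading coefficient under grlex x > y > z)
x^2 + 3*y^2 - 3*z^2 + 3

1. There are 2 components. Treating them together as one polynomial.
2. Degree: two separate bowl-shaped sheets opening away from each other; a quadric, so deg p = 2.
3. Symmetries: mirror symmetry z ↦ −z ⇒ only even powers of z; mirror symmetry x ↦ −x ⇒ only even powers of x; the y ↦ −y reflection is a symmetry, so y appears only in even powers.
4. From the visible intercepts: the surface avoids every integer x-axis point in the box; the surface avoids every integer y-axis point in the box; among the integer gridlines, it crosses the z-axis at z ∈ {-1, 1}.
5. Assembling these constraints gives the stated polynomial.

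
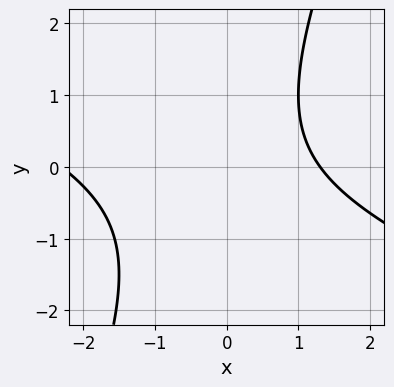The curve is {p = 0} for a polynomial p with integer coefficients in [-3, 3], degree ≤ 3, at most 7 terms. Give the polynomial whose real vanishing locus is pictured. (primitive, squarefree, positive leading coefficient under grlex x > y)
deg p = 2.
From the axis intercepts and sections: the curve avoids every integer y-axis point in the box.
Together with the visible shape, these determine p as stated.

x^2 + 2*x*y - y^2 + x - 3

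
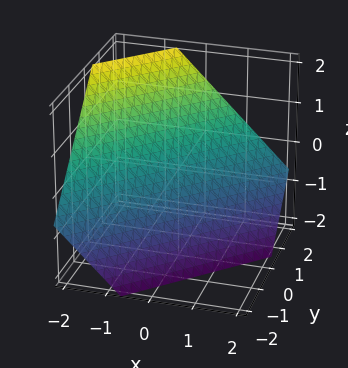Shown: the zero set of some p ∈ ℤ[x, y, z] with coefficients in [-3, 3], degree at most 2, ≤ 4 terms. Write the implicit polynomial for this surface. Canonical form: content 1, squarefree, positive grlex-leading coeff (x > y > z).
(a) Degree: the surface is flat (a plane), so deg p = 1.
(b) Matching integer coefficients to the picture gives p.

3*x - 3*y + 3*z + 2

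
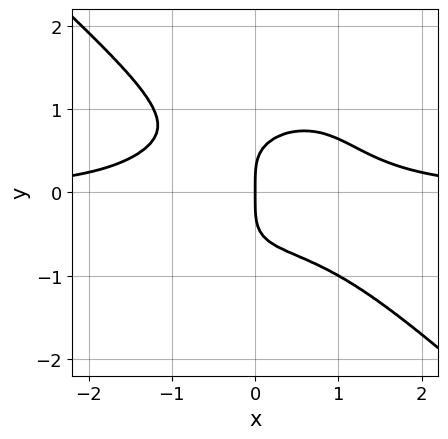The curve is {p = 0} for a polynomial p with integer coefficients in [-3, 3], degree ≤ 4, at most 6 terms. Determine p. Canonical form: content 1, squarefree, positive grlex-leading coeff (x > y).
3*x^3*y - x*y^3 + 3*y^4 + 2*x*y^2 - 3*x

First, degree: a generic line meets the curve in up to 4 points, so deg p = 4.
Then, from the axis intercepts and sections: it crosses the x-axis at the gridline x = 0; it crosses the y-axis at the gridline y = 0.
Finally, matching integer coefficients to the picture gives p.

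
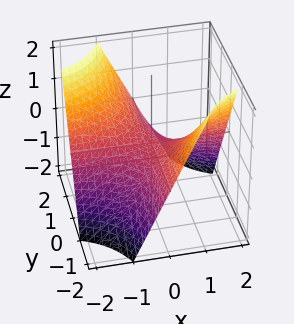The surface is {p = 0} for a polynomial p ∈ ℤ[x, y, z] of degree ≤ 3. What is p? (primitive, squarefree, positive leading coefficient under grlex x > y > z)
x*y + z

1. Degree: a hyperbolic paraboloid; a quadric, so deg p = 2.
2. Observable constraints: the visible y-axis segment lies entirely on the surface; it crosses the z-axis at the gridline z = 0.
3. Together with the visible shape, these determine p as stated. Check: (-1, 0, 0) on the x-axis lies on the surface, and p(-1, 0, 0) = 0. ✓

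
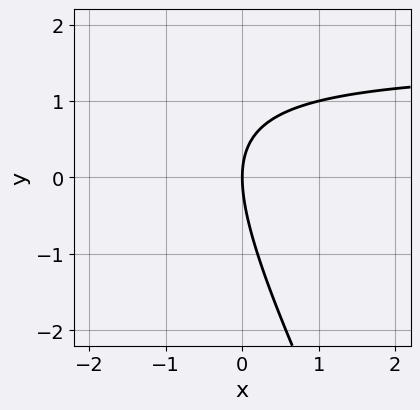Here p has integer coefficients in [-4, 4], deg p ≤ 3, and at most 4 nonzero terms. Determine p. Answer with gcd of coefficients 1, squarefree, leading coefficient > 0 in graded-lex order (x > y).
First, deg p = 2.
Next, against the integer gridlines: it crosses the y-axis at the gridline y = 0; it crosses the x-axis at the gridline x = 0.
Finally, these observations pin down the coefficients.

2*x*y + y^2 - 3*x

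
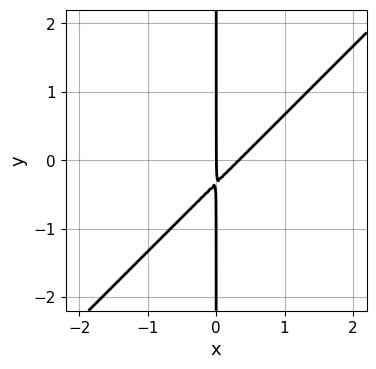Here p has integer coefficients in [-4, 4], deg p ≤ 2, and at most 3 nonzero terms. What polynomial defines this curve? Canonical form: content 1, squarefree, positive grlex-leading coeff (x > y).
(a) The degree is 2 — no degree-1 curve has this shape.
(b) Observable constraints: every point of the y-axis in the box is on the curve; it meets the x-axis at x = 0 (among the integer gridlines).
(c) The integer polynomial consistent with all of this is the stated p.

3*x^2 - 3*x*y - x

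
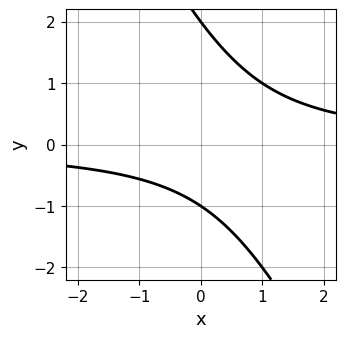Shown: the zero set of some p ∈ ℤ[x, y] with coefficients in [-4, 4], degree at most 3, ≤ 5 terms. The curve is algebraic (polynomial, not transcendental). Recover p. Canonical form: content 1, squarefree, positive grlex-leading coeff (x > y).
2*x*y + y^2 - y - 2

First, degree: the shape is more complex than any degree-1 curve, so deg p = 2.
Next, from the visible intercepts: the y-axis gridline crossings are at y ∈ {-1, 2}; the curve avoids every integer x-axis point in the box.
Finally, putting this together gives p.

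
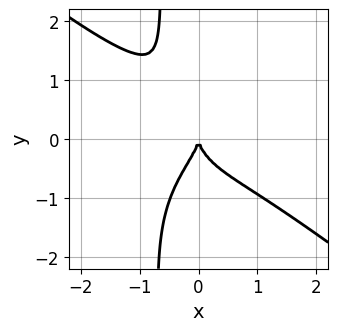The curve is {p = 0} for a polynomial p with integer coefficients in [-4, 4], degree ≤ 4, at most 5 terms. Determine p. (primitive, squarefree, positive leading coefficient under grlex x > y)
1. The degree is 4 — a generic line meets the curve in up to 4 points.
2. From the axis intercepts and sections: one x-axis crossing is at x = 0; it meets the y-axis at y = 0 (among the integer gridlines).
3. Putting this together gives p.

2*x^4 - x^2*y^2 + 3*x*y^3 + 2*y^3 + 3*x^2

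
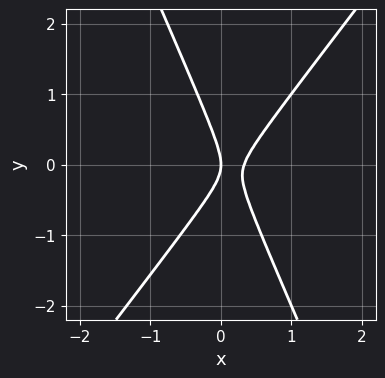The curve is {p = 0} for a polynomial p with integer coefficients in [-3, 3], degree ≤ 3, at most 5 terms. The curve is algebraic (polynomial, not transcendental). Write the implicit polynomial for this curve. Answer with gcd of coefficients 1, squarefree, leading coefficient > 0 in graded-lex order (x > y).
First, deg p = 2. A generic line meets the curve in up to 2 points.
Next, from the axis intercepts and sections: it meets the y-axis at y = 0 (among the integer gridlines); it crosses the x-axis at the gridline x = 0.
Finally, these observations pin down the coefficients.

3*x^2 - x*y - y^2 - x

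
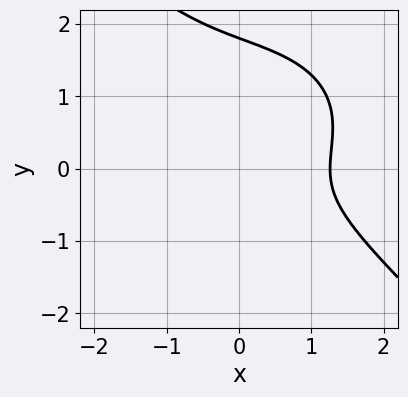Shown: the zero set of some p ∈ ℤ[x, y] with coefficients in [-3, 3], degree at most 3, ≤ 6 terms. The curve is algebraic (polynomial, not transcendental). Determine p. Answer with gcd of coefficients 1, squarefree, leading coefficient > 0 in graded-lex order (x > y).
1. deg p = 3. A generic line meets the curve in up to 3 points.
2. Matching integer coefficients to the picture gives p.

x^3 + x*y^2 + 2*y^3 - 3*y^2 - 2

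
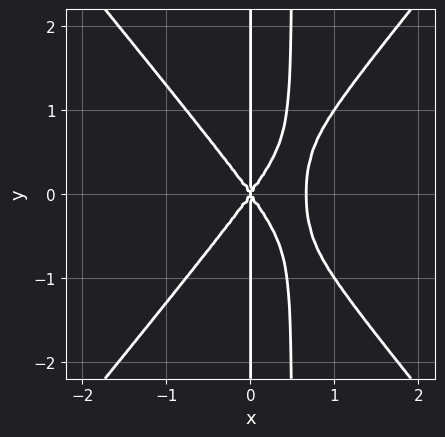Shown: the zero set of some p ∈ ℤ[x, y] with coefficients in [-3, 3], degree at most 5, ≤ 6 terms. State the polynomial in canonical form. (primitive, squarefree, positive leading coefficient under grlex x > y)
3*x^4 - 2*x^2*y^2 - 2*x^3 + x*y^2

First, the degree is 4 — the shape is more complex than any degree-3 curve.
Next, symmetries: it's symmetric under y → −y, forcing even powers of y.
Next, checking where it meets the axes: every point of the y-axis in the box is on the curve; it meets the x-axis at x = 0 (among the integer gridlines).
Finally, these observations pin down the coefficients.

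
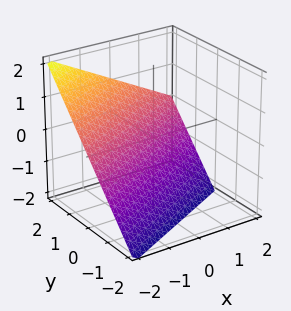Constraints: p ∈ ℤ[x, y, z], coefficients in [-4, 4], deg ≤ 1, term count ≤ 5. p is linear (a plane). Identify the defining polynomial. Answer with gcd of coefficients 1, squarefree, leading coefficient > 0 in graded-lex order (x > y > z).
x - 2*y + 2*z + 2

The degree is 1 — every cross-section is a straight line — this is a plane.
Reading off the gridlines: it meets the y-axis at y = 1 (among the integer gridlines); one z-axis crossing is at z = -1; it meets the x-axis at x = -2 (among the integer gridlines).
Together with the visible shape, these determine p as stated.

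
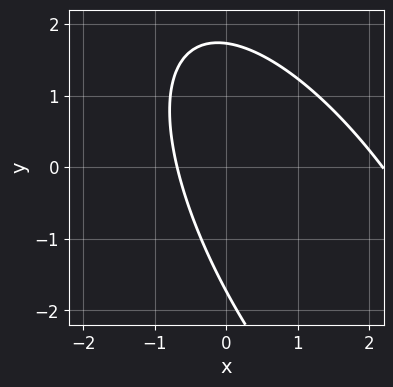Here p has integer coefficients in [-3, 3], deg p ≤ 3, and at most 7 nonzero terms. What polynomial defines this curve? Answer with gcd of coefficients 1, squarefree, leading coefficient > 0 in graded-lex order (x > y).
2*x^2 + 2*x*y + y^2 - 3*x - 3

deg p = 2. A generic line meets the curve in up to 2 points.
Putting this together gives p.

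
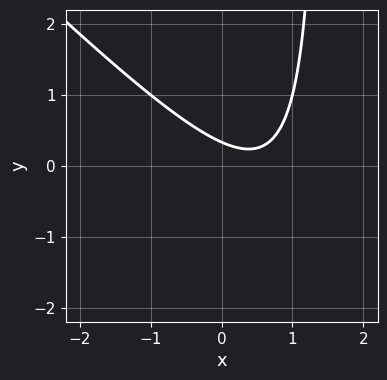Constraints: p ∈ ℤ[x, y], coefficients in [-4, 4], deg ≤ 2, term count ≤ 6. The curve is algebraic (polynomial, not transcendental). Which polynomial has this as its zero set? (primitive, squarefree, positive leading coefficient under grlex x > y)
Degree: no degree-1 curve has this shape, so deg p = 2.
Observable constraints: no x-intercept at any integer in the box.
Together with the visible shape, these determine p as stated.

2*x^2 + 2*x*y - 2*x - 3*y + 1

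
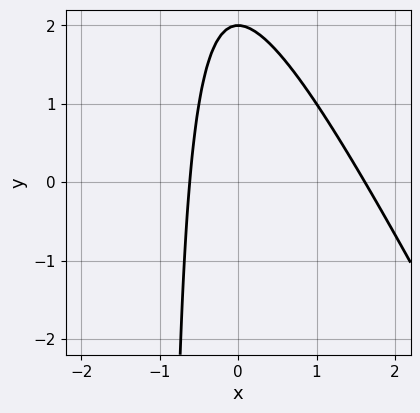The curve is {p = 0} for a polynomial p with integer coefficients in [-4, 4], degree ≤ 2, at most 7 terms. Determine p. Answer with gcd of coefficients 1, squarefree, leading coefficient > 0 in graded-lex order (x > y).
deg p = 2. No degree-1 curve has this shape.
From the axis intercepts and sections: it crosses the y-axis at the gridline y = 2.
Fitting integer coefficients to these (and the overall shape) gives p.

2*x^2 + x*y - 2*x + y - 2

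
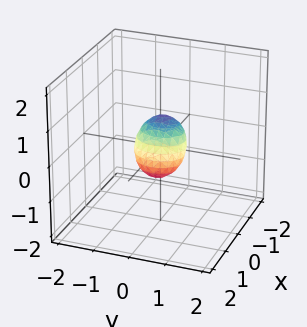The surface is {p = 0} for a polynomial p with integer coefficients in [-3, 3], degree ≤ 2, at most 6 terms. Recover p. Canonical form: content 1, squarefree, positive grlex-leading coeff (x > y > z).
3*x^2 + 2*x*z + 2*y^2 + 2*z^2 - 1

1. Degree: no degree-1 surface has this shape, so deg p = 2.
2. Solving for integer coefficients yields p as stated.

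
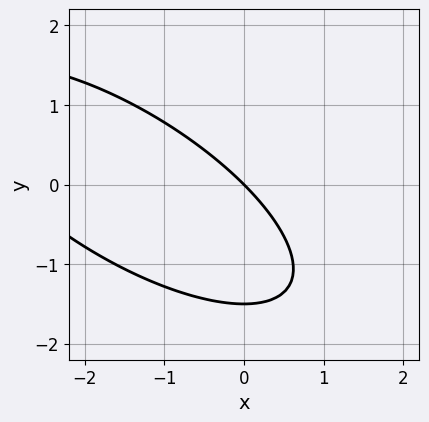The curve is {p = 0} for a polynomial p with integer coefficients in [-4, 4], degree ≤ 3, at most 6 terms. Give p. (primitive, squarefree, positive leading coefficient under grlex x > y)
(a) The degree is 2 — no degree-1 curve has this shape.
(b) Against the integer gridlines: it crosses the y-axis at the gridline y = 0; it crosses the x-axis at the gridline x = 0.
(c) Together with the visible shape, these determine p as stated.

x^2 + 2*x*y + 2*y^2 + 3*x + 3*y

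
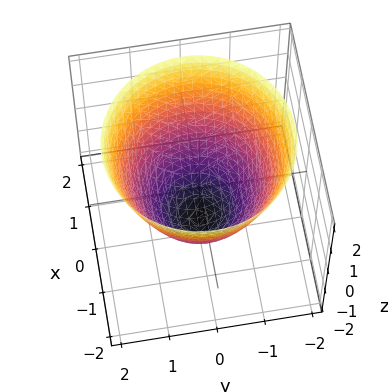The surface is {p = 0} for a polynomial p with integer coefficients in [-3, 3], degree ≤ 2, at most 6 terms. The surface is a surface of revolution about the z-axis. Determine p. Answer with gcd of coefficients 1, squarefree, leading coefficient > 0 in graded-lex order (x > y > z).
1. Degree: no degree-1 surface has this shape, so deg p = 2.
2. Symmetry: every cross-section ⟂ z is a circle, so x, y appear only via x² + y².
3. Observable constraints: a circular section at z = 2 has radius between 1 and 2.
4. Matching integer coefficients to the picture gives p.

2*x^2 + 2*y^2 - 2*z - 3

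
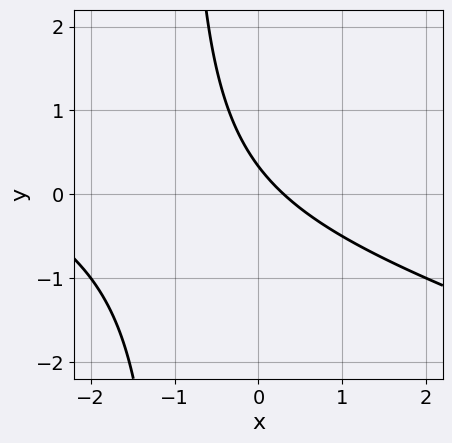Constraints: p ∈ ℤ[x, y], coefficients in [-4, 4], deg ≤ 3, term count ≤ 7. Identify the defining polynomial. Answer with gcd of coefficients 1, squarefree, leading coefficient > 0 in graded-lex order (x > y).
(a) deg p = 2. A generic line meets the curve in up to 2 points.
(b) Solving for integer coefficients yields p as stated.

x^2 + 3*x*y + 3*x + 3*y - 1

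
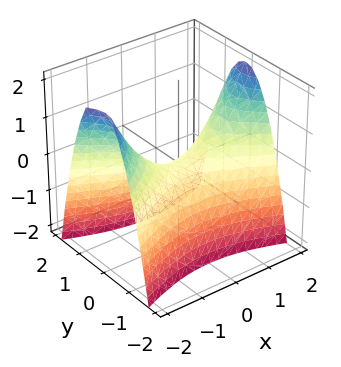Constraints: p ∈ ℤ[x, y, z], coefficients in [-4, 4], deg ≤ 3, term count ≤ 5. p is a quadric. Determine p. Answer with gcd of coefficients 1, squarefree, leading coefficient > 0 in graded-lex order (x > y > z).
x^2 - 3*y^2 - 2*z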